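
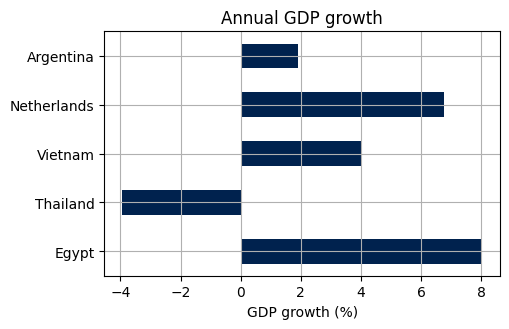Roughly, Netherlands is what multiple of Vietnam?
≈ 1.75×

Netherlands ≈ 7, Vietnam ≈ 4; 7/4 ≈ 1.75.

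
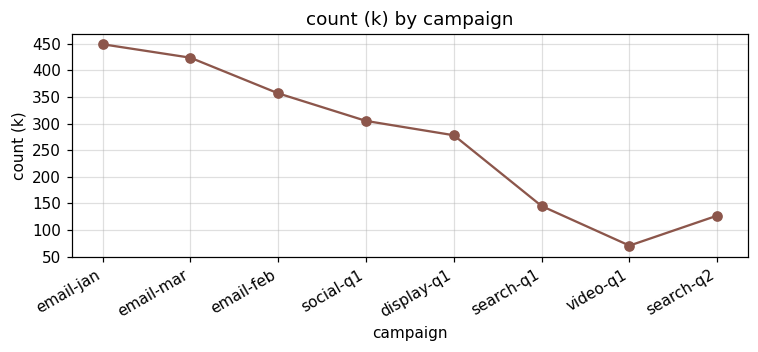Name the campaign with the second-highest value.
email-mar

Top 3: email-jan ≈ 450, email-mar ≈ 400, email-feb ≈ 350.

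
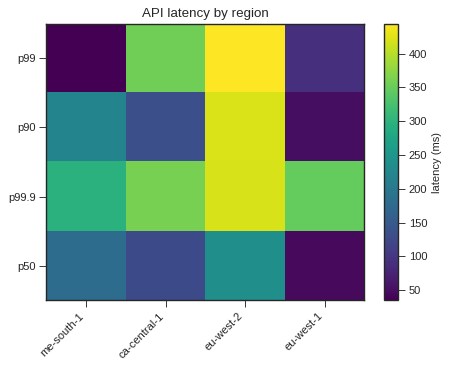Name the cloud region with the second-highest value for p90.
Top 3 for p90: eu-west-2 ≈ 400, me-south-1 ≈ 200, ca-central-1 ≈ 150.

me-south-1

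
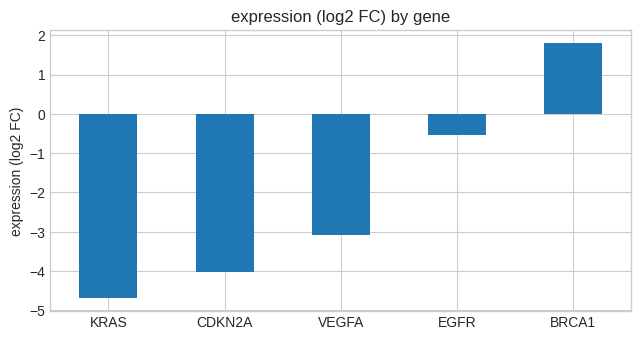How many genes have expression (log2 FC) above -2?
2

Above -2: EGFR, BRCA1.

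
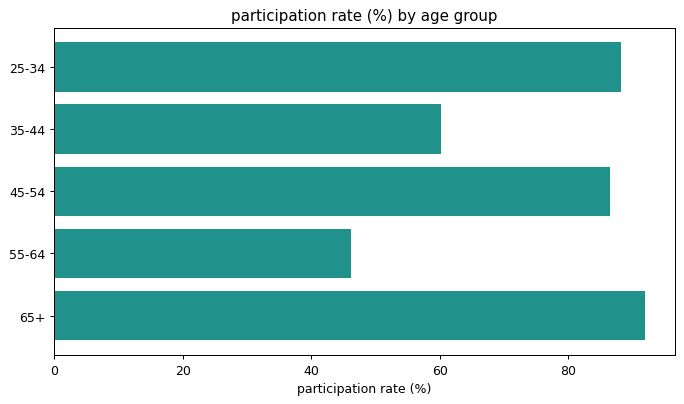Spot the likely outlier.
55-64

55-64 ≈ 50; the rest sit between ≈ 60 and ≈ 90.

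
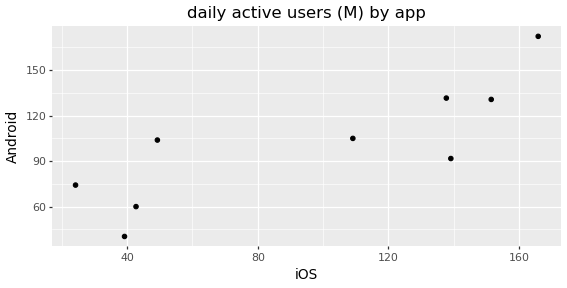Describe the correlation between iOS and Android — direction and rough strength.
Points are positively correlated; strong (|r| ≈ 0.8).

positive, strong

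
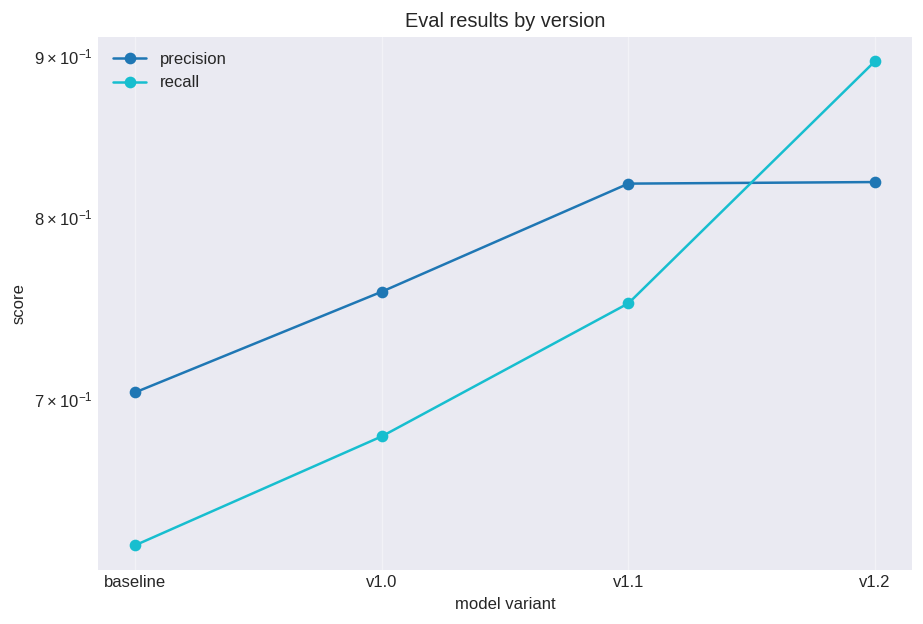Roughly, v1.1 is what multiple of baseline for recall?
≈ 1.15×

v1.1 ≈ 0.75, baseline ≈ 0.65; 0.75/0.65 ≈ 1.15.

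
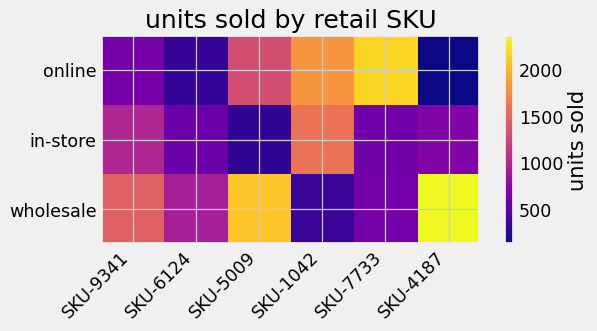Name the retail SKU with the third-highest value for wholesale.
SKU-9341

Top 4 for wholesale: SKU-4187 ≈ 2400, SKU-5009 ≈ 2000, SKU-9341 ≈ 1400, SKU-6124 ≈ 1000.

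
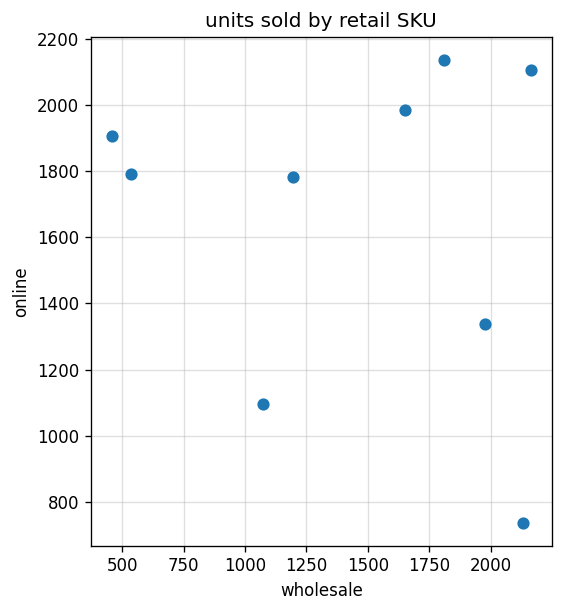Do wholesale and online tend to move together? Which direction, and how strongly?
no clear correlation

Points are roughly uncorrelated; weak (|r| ≈ 0.2).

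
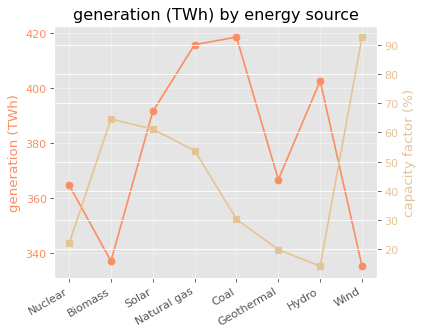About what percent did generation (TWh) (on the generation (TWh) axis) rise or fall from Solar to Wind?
≈ -12.8%

Solar ≈ 390, Wind ≈ 340; (340 − 390) / 390 ≈ -12.8%.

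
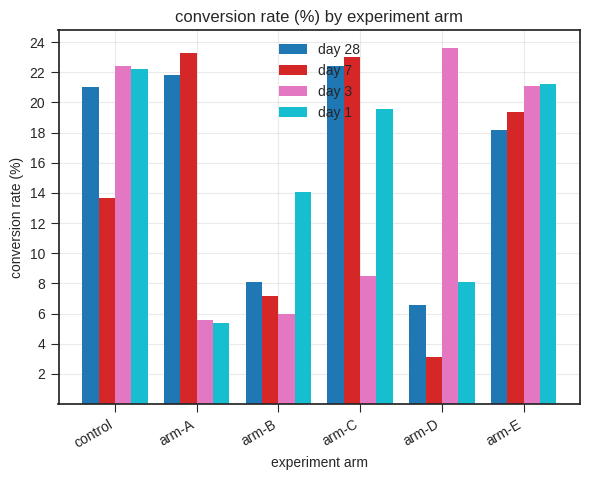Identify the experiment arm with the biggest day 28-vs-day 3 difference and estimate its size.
arm-D, ≈ 18 %

arm-D: day 28 ≈ 6, day 3 ≈ 24 → gap ≈ 18. Next-largest (arm-A) is only ≈ 16.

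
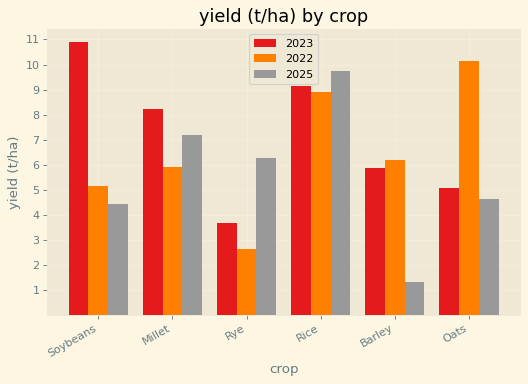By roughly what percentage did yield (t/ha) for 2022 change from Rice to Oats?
Rice ≈ 9, Oats ≈ 10; (10 − 9) / 9 ≈ +11.1%.

≈ +11.1%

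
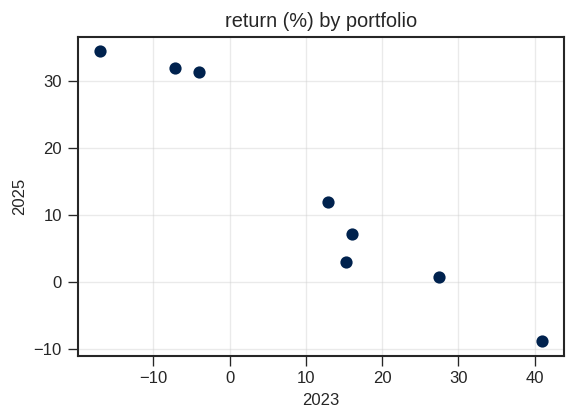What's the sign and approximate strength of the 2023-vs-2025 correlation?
negative, strong

Points are negatively correlated; strong (|r| ≈ 1.0).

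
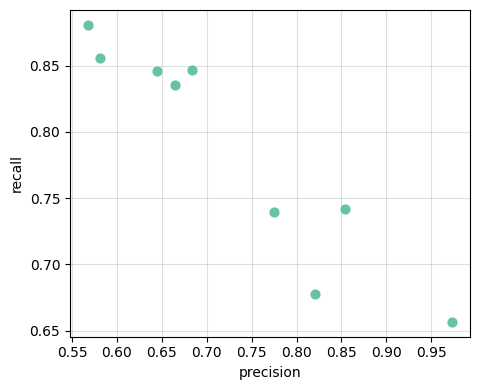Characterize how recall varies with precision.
negative, strong

Points are negatively correlated; strong (|r| ≈ 0.9).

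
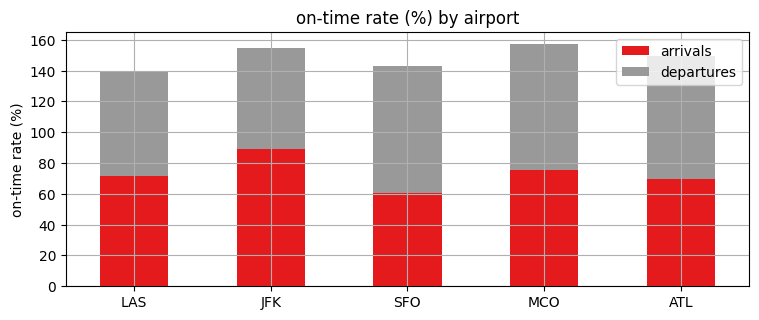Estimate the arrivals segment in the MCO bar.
arrivals top ≈ 80, bottom ≈ 0; segment ≈ 80.

≈ 80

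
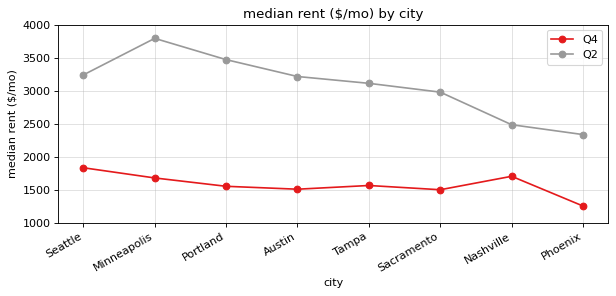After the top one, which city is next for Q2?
Portland

Top 3 for Q2: Minneapolis ≈ 4000, Portland ≈ 3500, Seattle ≈ 3000.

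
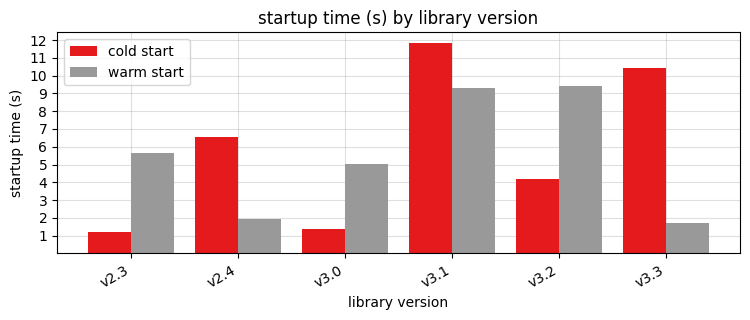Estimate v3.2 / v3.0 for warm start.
v3.2 ≈ 9, v3.0 ≈ 5; 9/5 ≈ 1.8.

≈ 1.8×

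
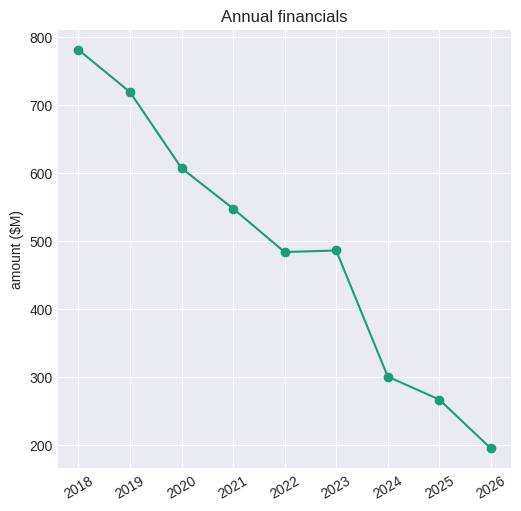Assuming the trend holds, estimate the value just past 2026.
≈ 150

Last three: 300, 250, 200 → slope ≈ -50/step → next ≈ 150.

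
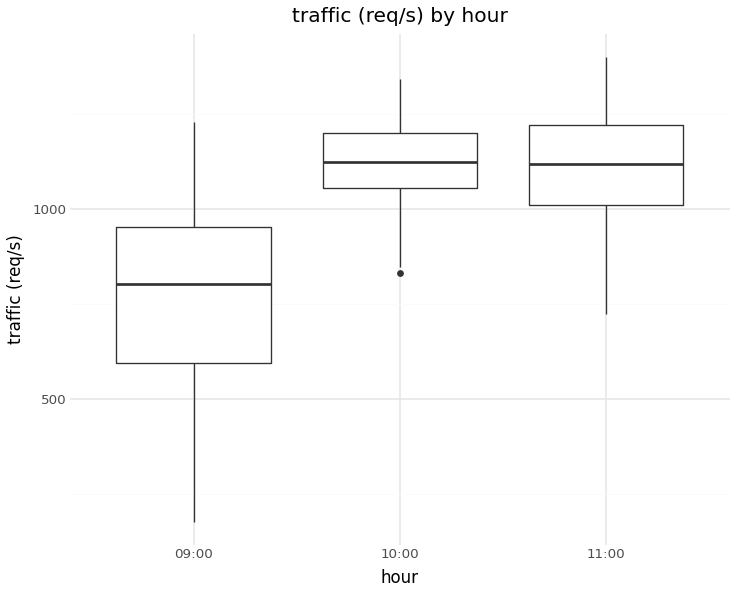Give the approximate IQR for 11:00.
Q3 ≈ 1200, Q1 ≈ 1000; IQR ≈ 200.

≈ 200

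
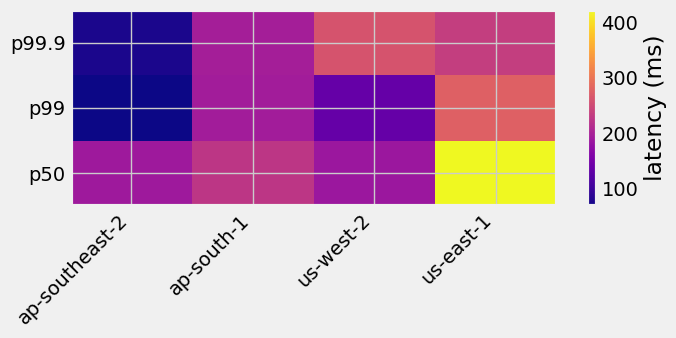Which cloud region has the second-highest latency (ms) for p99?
Top 3 for p99: us-east-1 ≈ 300, ap-south-1 ≈ 200, us-west-2 ≈ 150.

ap-south-1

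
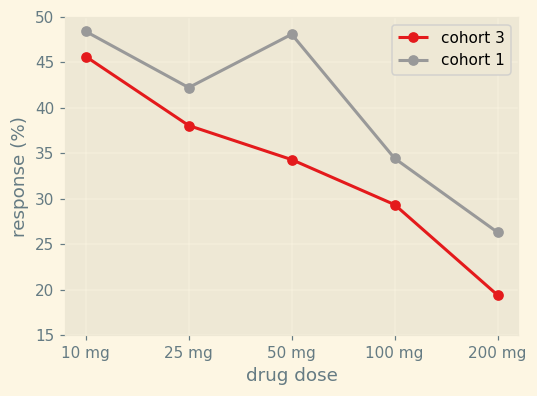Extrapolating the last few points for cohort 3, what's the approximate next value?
Last three: 35, 30, 20 → slope ≈ -7.5/step → next ≈ 12.5.

≈ 12.5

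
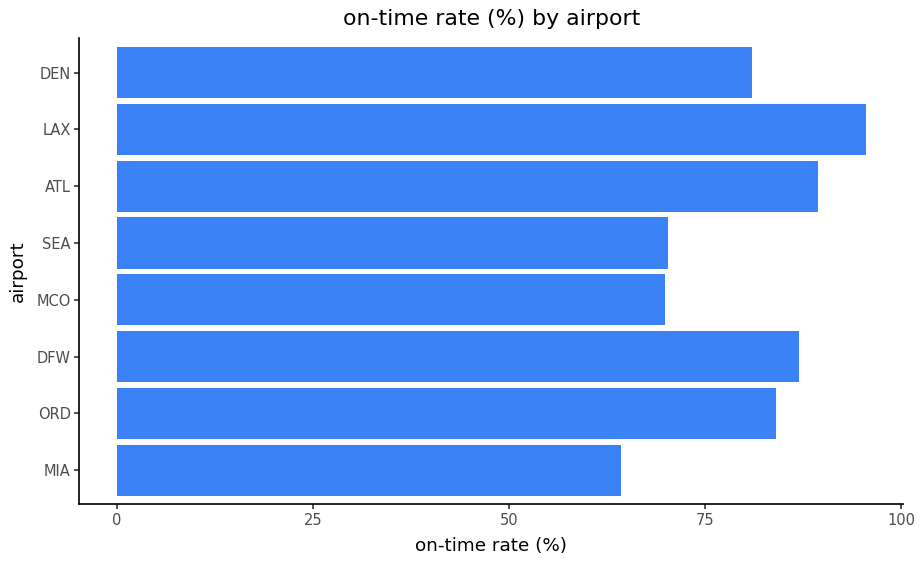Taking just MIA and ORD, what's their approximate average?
≈ 70

(60 + 80) / 2 ≈ 70.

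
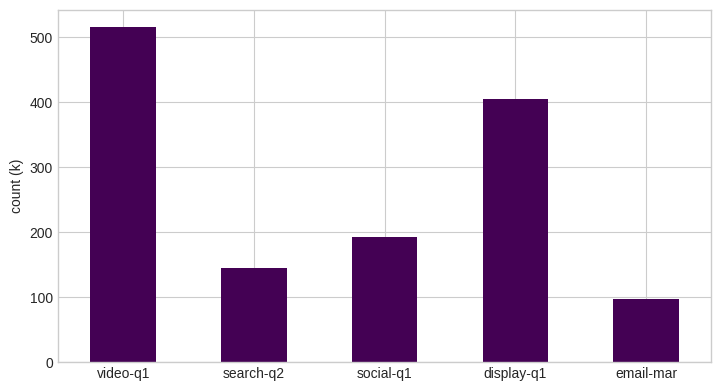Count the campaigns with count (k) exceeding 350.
2

Above 350: video-q1, display-q1.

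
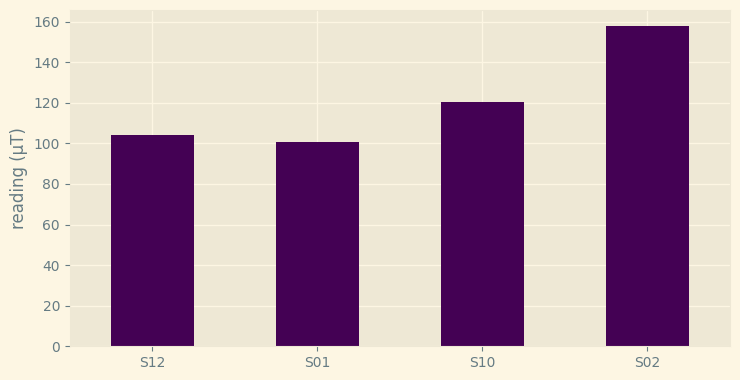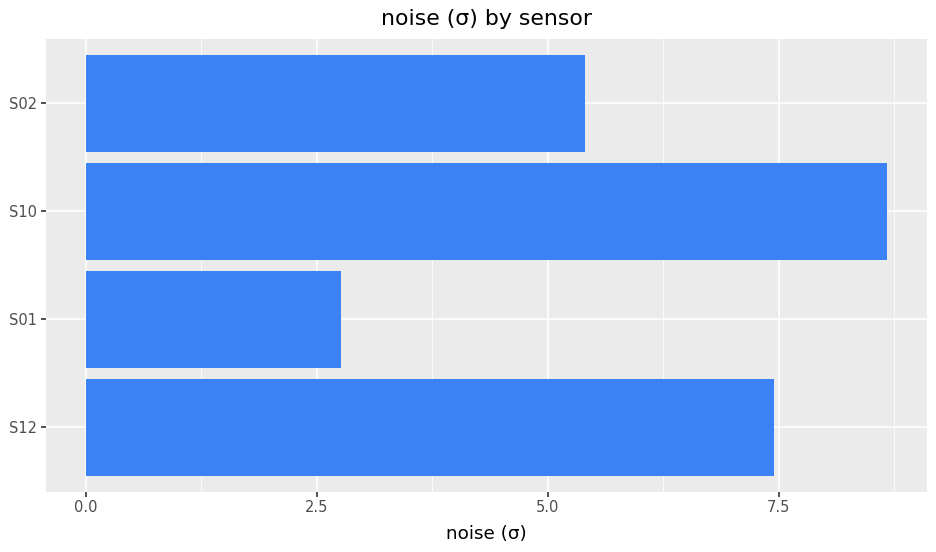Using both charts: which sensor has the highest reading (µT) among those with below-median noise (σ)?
Chart 2 median noise (σ) ≈ 6; below-median sensors: S01, S02. Among those, S02 has the highest reading (µT) (≈ 160).

S02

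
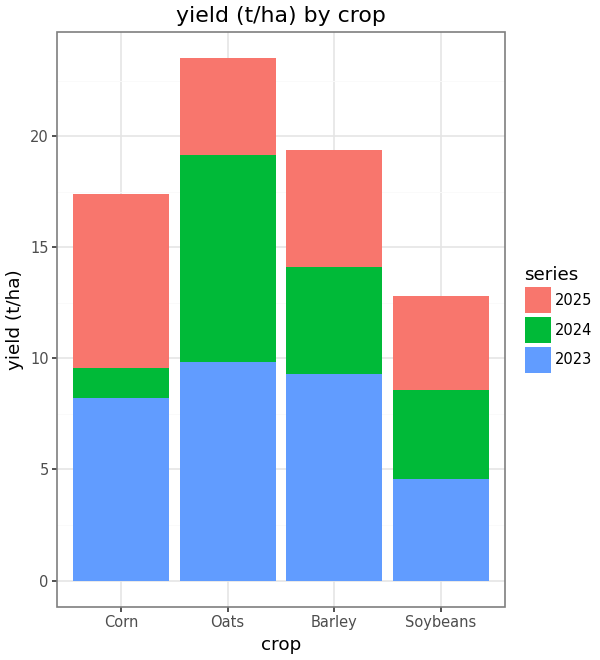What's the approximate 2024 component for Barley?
2024 top ≈ 14, bottom ≈ 10; segment ≈ 4.

≈ 4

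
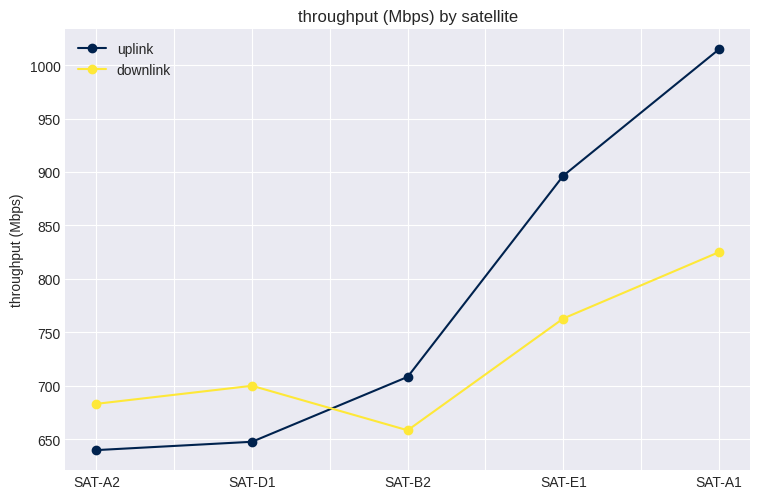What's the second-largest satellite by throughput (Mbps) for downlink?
SAT-E1

Top 3 for downlink: SAT-A1 ≈ 800, SAT-E1 ≈ 750, SAT-D1 ≈ 700.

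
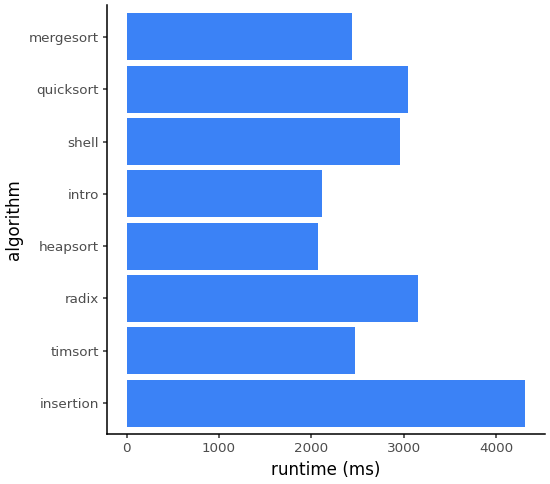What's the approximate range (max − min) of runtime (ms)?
≈ 2500

Max insertion ≈ 4500, min heapsort ≈ 2000; range ≈ 2500.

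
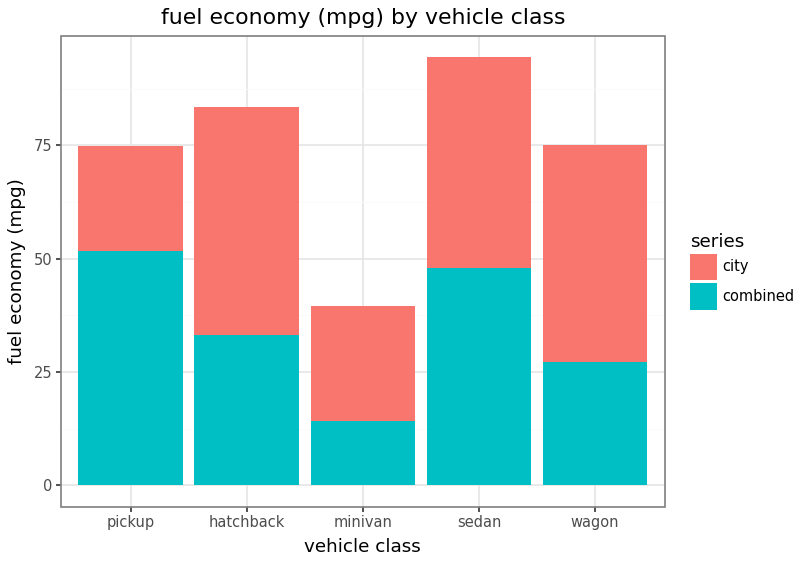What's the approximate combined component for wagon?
combined top ≈ 30, bottom ≈ 0; segment ≈ 30.

≈ 30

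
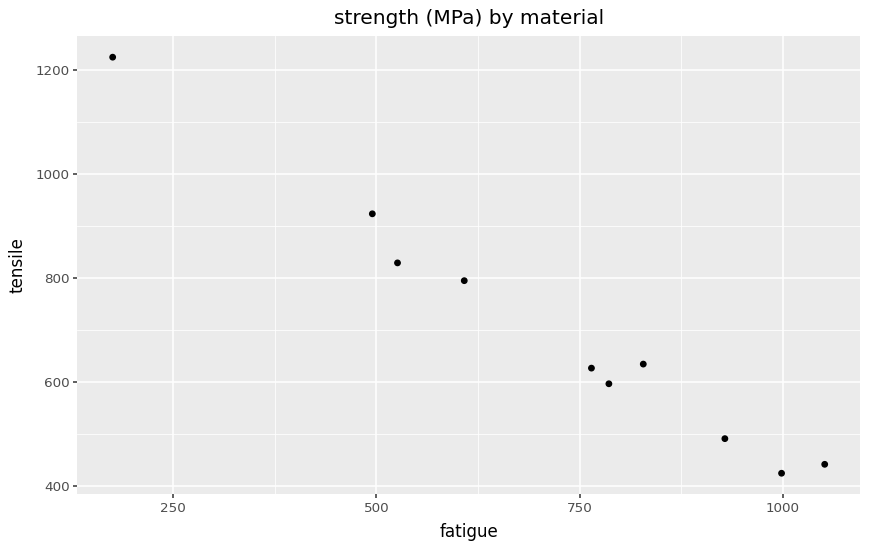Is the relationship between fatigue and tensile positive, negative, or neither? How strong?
negative, strong

Points are negatively correlated; strong (|r| ≈ 1.0).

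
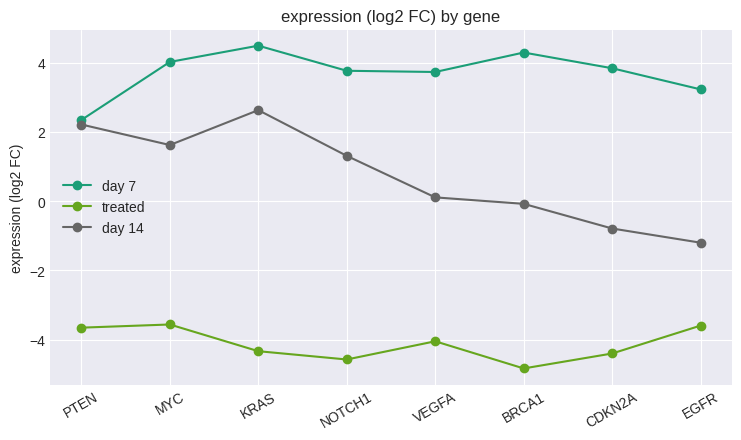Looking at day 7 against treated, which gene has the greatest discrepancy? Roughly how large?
BRCA1: day 7 ≈ 4, treated ≈ -5 → gap ≈ 9. Next-largest (KRAS) is only ≈ 8.

BRCA1, ≈ 9 log2 FC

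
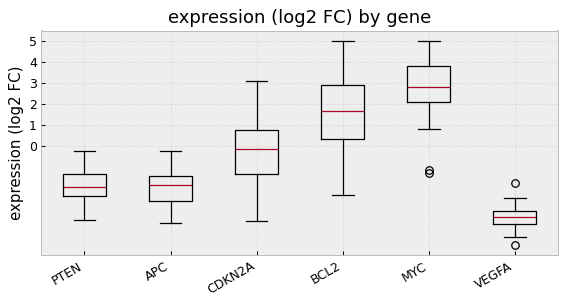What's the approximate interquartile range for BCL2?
≈ 3

Q3 ≈ 3, Q1 ≈ 0; IQR ≈ 3.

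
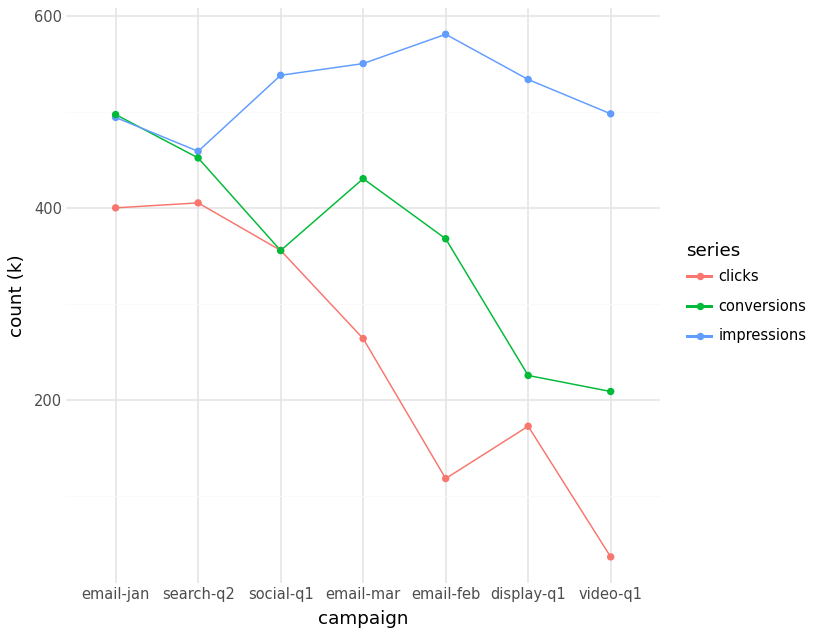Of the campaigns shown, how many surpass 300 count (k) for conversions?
5

Above 300: email-jan, search-q2, social-q1, email-mar, email-feb.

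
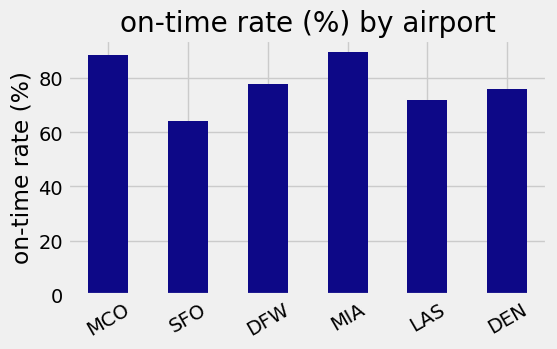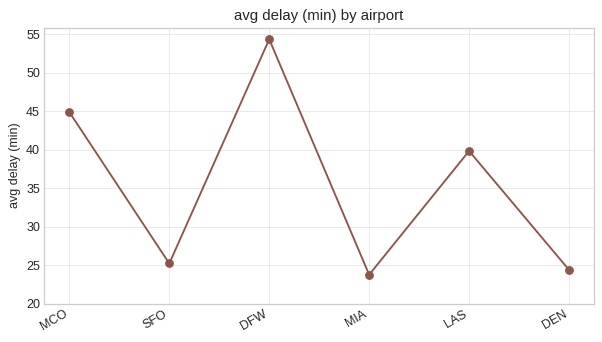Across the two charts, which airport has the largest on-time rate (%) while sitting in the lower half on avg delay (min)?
MIA

Chart 2 median avg delay (min) ≈ 35; below-median airports: SFO, MIA, DEN. Among those, MIA has the highest on-time rate (%) (≈ 90).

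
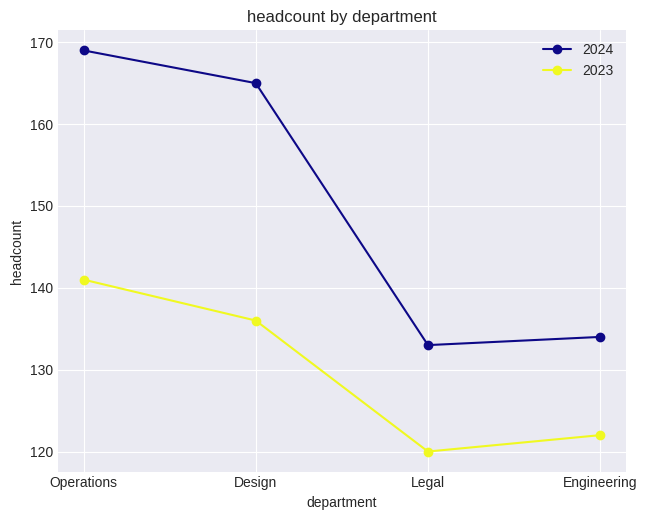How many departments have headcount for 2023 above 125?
Above 125: Operations, Design.

2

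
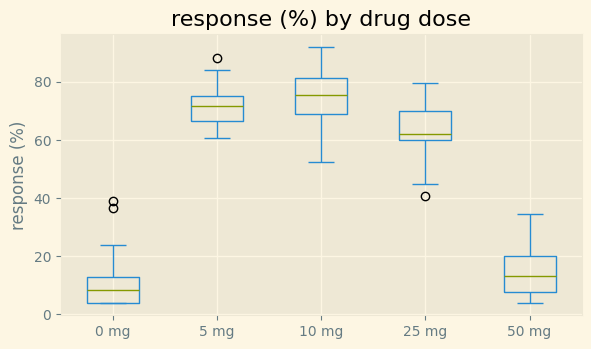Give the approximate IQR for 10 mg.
≈ 10

Q3 ≈ 80, Q1 ≈ 70; IQR ≈ 10.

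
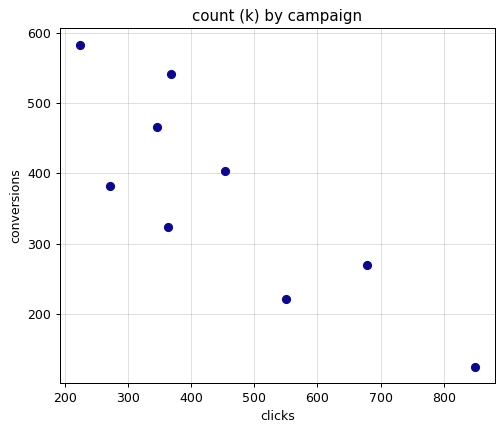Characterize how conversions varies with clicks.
negative, strong

Points are negatively correlated; strong (|r| ≈ 0.8).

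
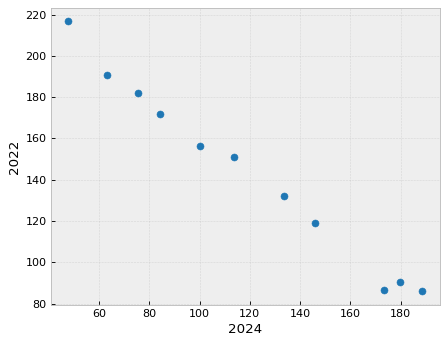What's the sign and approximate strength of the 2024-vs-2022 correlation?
Points are negatively correlated; strong (|r| ≈ 1.0).

negative, strong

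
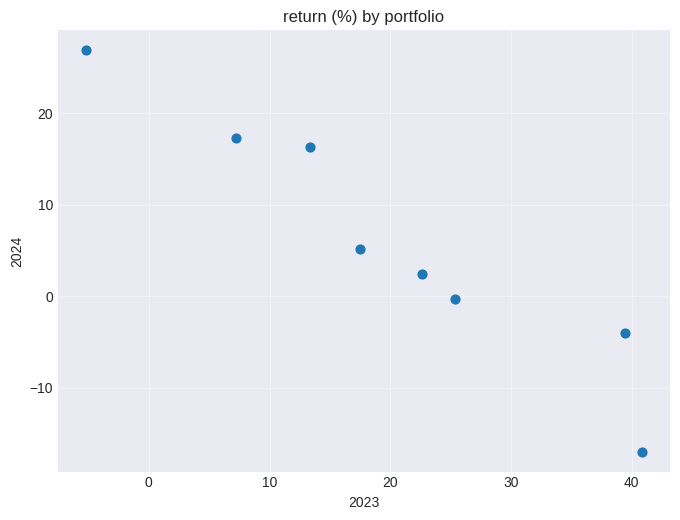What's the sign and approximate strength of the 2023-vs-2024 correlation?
negative, strong

Points are negatively correlated; strong (|r| ≈ 1.0).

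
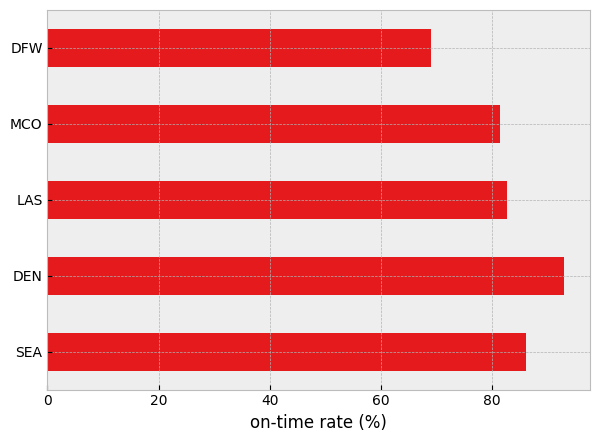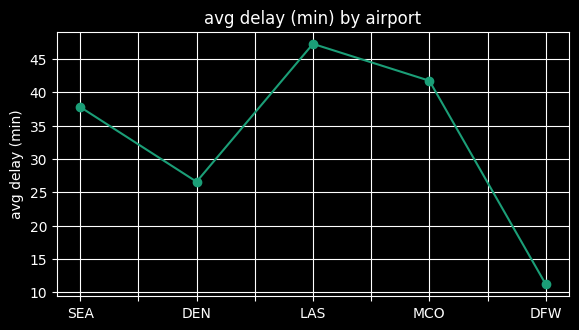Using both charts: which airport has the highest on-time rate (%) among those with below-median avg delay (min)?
DEN

Chart 2 median avg delay (min) ≈ 40; below-median airports: DEN, DFW. Among those, DEN has the highest on-time rate (%) (≈ 90).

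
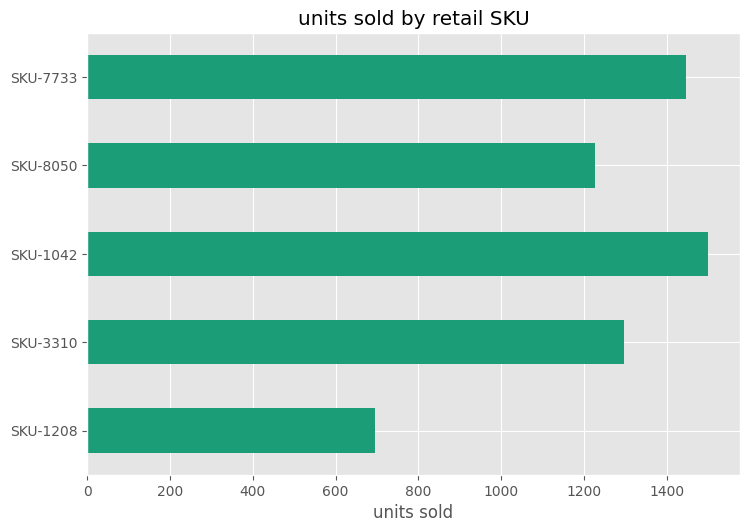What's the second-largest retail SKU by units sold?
Top 3: SKU-1042 ≈ 1600, SKU-7733 ≈ 1400, SKU-3310 ≈ 1200.

SKU-7733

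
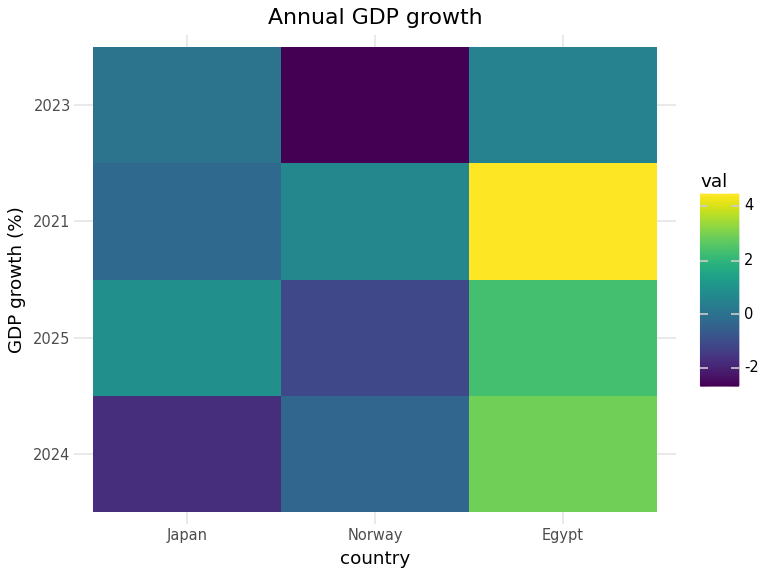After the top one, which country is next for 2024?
Top 3 for 2024: Egypt ≈ 3, Norway ≈ 0, Japan ≈ -2.

Norway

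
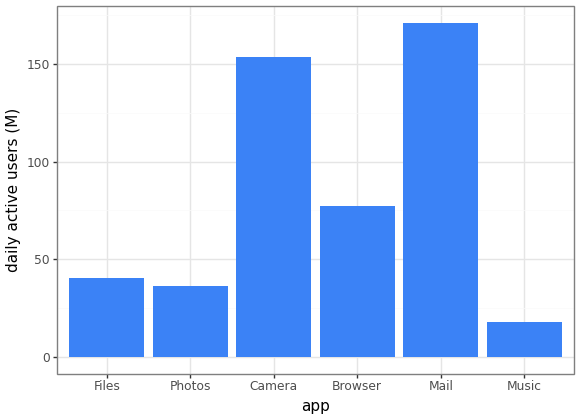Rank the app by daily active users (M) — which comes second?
Top 3: Mail ≈ 180, Camera ≈ 160, Browser ≈ 80.

Camera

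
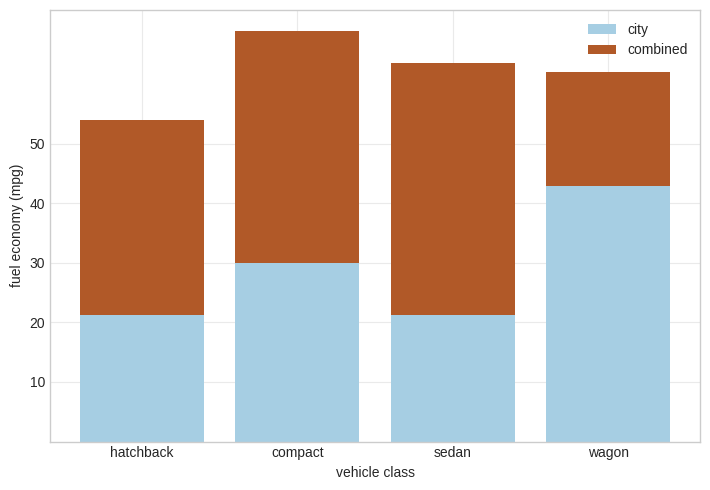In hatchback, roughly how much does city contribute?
city top ≈ 20, bottom ≈ 0; segment ≈ 20.

≈ 20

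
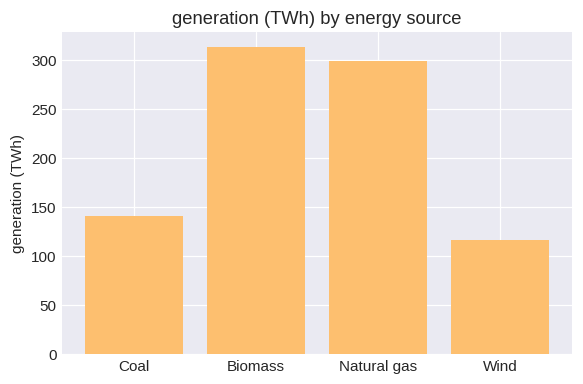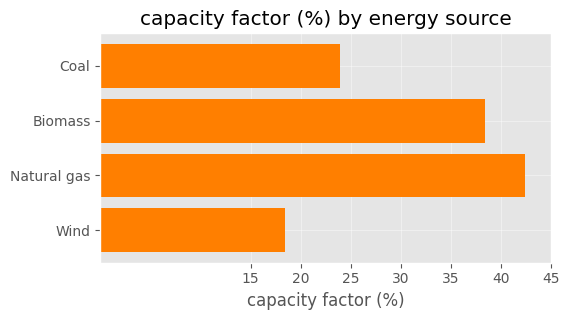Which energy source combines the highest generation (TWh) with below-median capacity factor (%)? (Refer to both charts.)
Chart 2 median capacity factor (%) ≈ 30; below-median energy sources: Coal, Wind. Among those, Coal has the highest generation (TWh) (≈ 150).

Coal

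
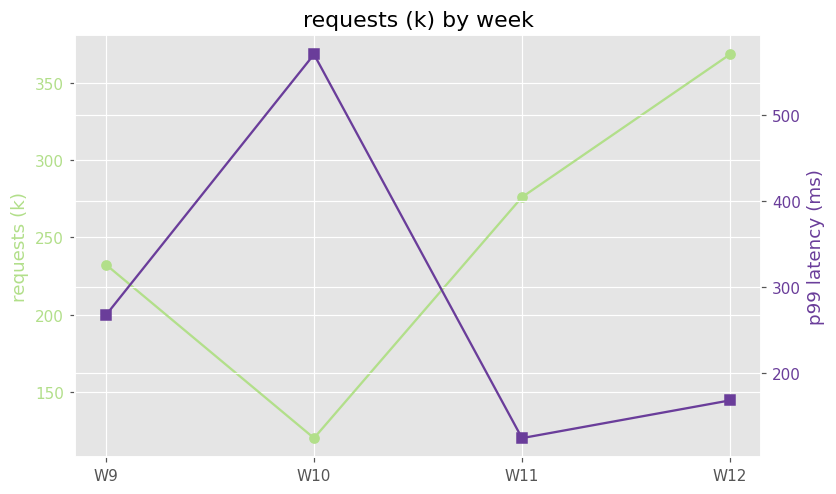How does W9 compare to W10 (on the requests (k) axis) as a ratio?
W9 ≈ 225, W10 ≈ 125; 225/125 ≈ 1.8.

≈ 1.8×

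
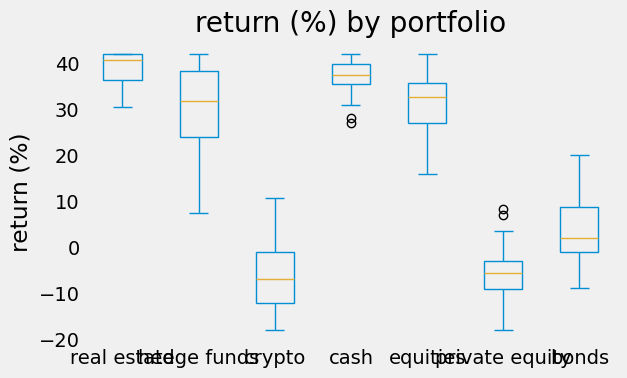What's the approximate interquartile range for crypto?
≈ 10

Q3 ≈ 0, Q1 ≈ -10; IQR ≈ 10.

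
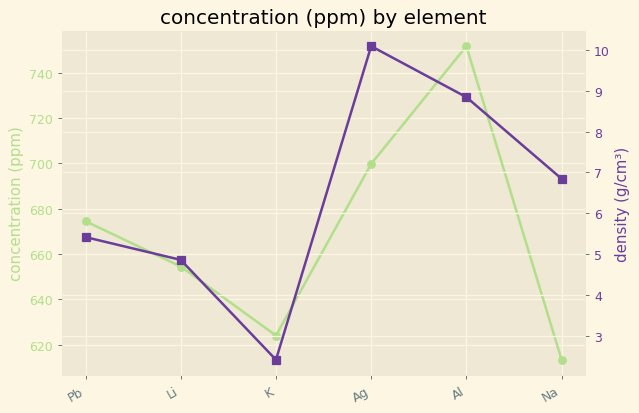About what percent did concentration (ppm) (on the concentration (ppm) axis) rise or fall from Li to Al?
≈ +15.2%

Li ≈ 660, Al ≈ 760; (760 − 660) / 660 ≈ +15.2%.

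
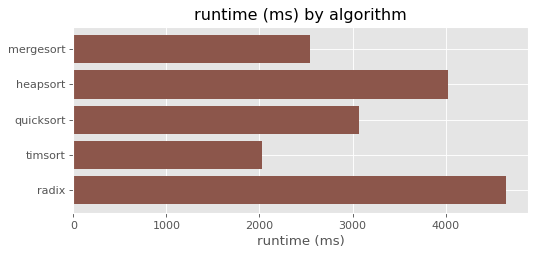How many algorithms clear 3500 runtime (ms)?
2

Above 3500: heapsort, radix.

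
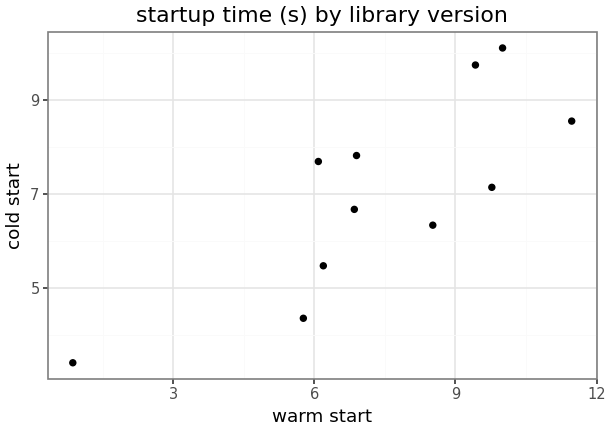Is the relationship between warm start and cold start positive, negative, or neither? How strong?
Points are positively correlated; strong (|r| ≈ 0.8).

positive, strong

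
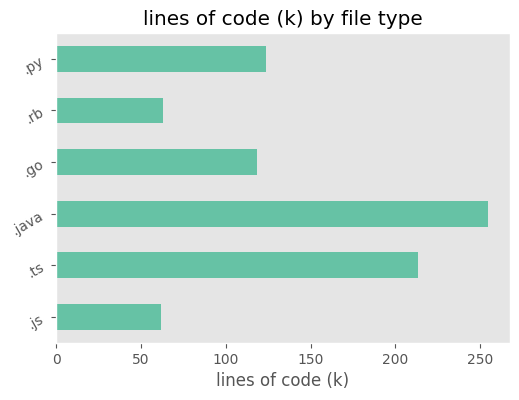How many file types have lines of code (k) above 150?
2

Above 150: .ts, .java.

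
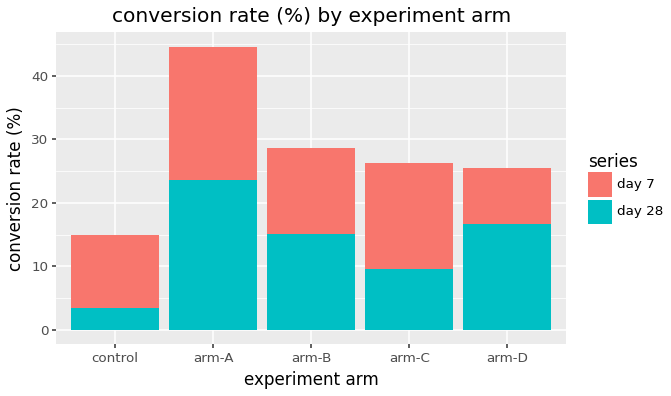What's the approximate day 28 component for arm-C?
≈ 10

day 28 top ≈ 10, bottom ≈ 0; segment ≈ 10.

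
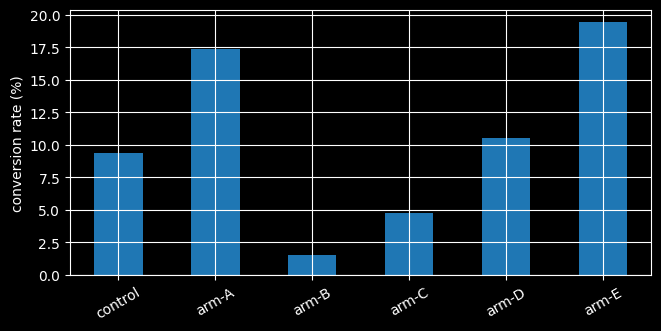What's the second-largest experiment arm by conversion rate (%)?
arm-A

Top 3: arm-E ≈ 20, arm-A ≈ 18, arm-D ≈ 10.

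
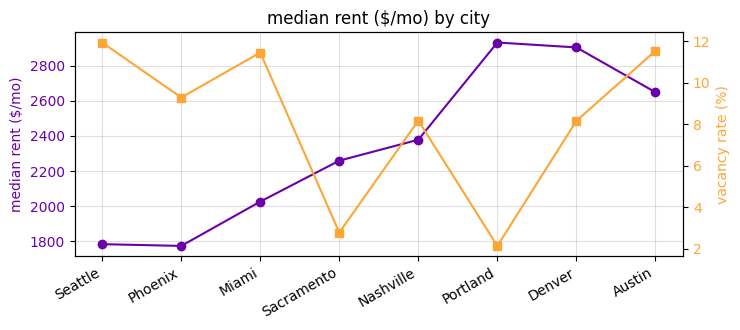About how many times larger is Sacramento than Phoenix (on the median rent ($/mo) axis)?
≈ 1.28×

Sacramento ≈ 2300, Phoenix ≈ 1800; 2300/1800 ≈ 1.28.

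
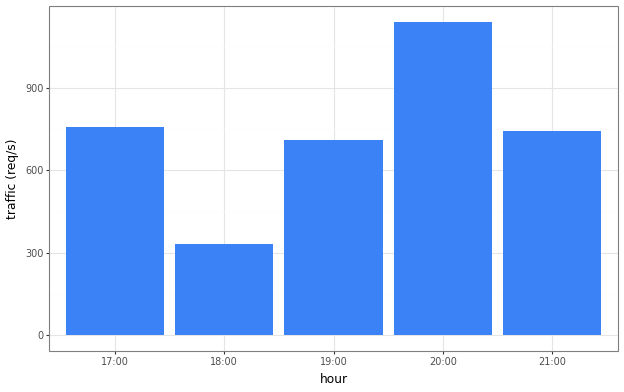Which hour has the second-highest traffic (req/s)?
Top 3: 20:00 ≈ 1100, 17:00 ≈ 800, 21:00 ≈ 700.

17:00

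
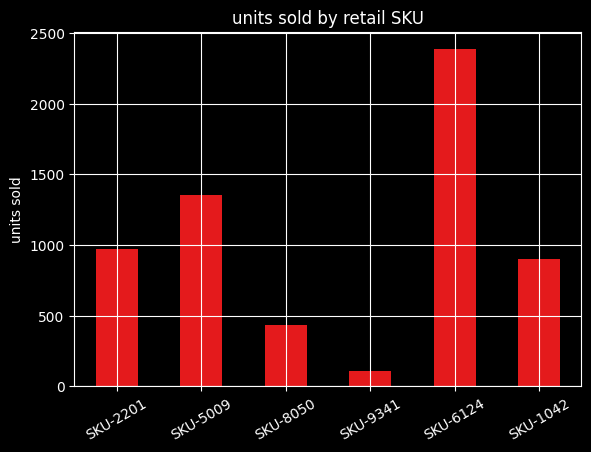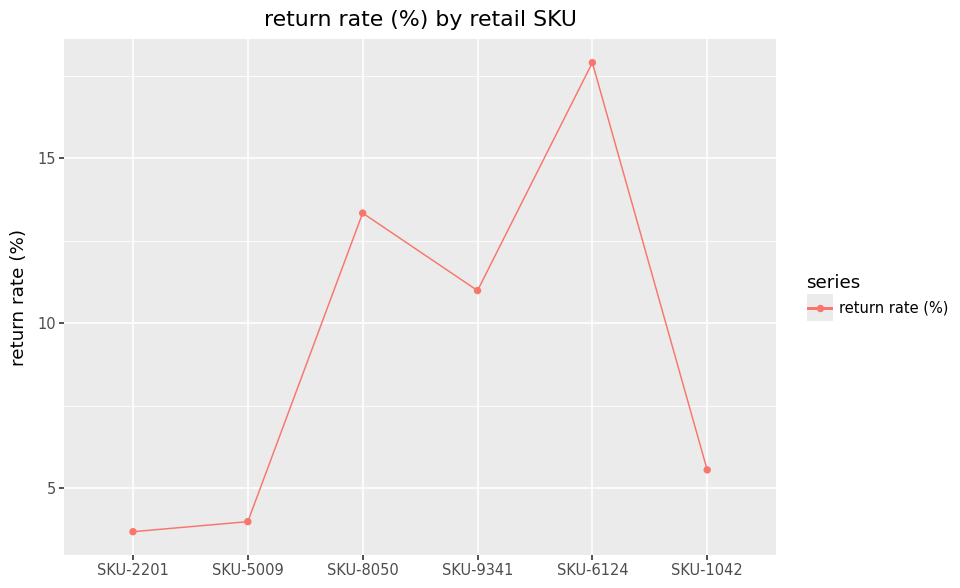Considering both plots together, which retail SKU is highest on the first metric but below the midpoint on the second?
SKU-5009

Chart 2 median return rate (%) ≈ 8; below-median retail SKUs: SKU-2201, SKU-5009, SKU-1042. Among those, SKU-5009 has the highest units sold (≈ 1500).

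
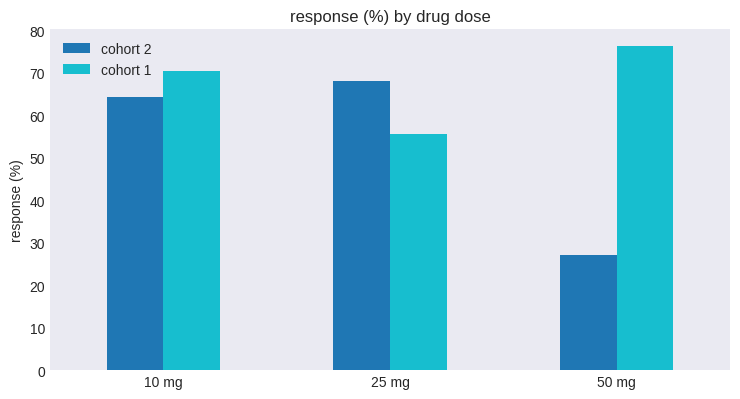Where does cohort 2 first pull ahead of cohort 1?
10 mg: cohort 2 ≈ 60 vs cohort 1 ≈ 70 (not yet); 25 mg: cohort 2 ≈ 70 vs cohort 1 ≈ 60 (first crossover).

25 mg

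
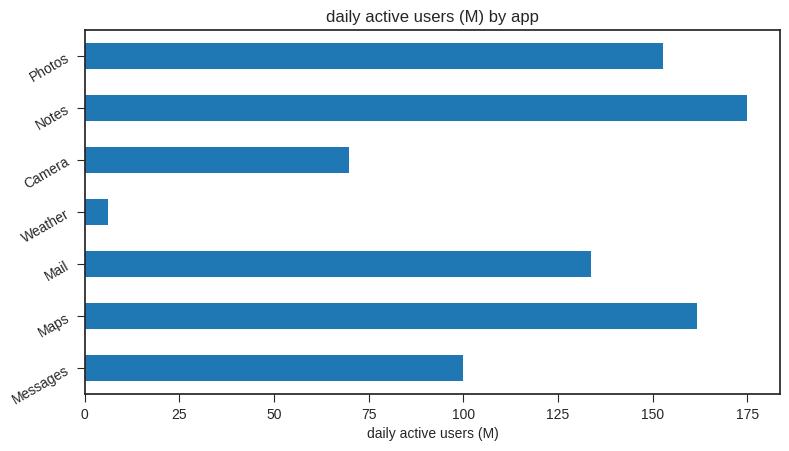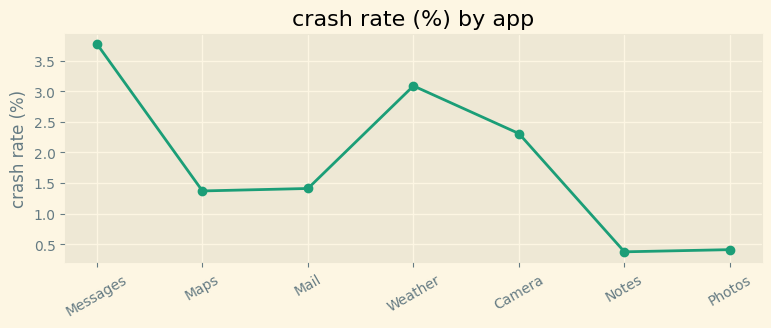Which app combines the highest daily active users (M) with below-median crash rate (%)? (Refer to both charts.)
Chart 2 median crash rate (%) ≈ 1.5; below-median apps: Maps, Notes, Photos. Among those, Notes has the highest daily active users (M) (≈ 180).

Notes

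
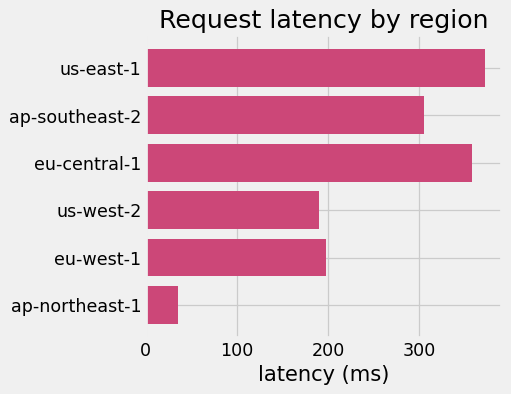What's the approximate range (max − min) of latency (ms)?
Max us-east-1 ≈ 350, min ap-northeast-1 ≈ 50; range ≈ 300.

≈ 300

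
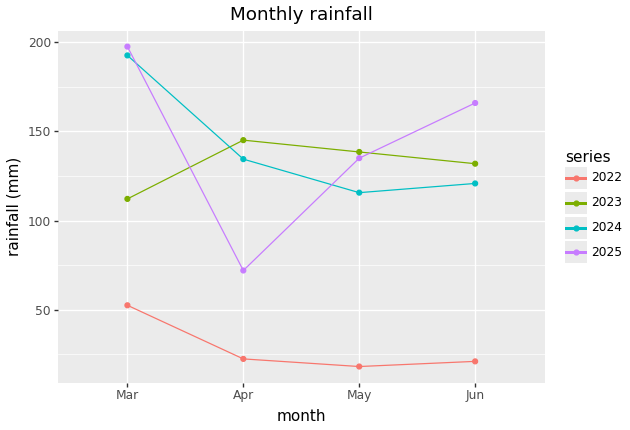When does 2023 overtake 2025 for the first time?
Apr

Mar: 2023 ≈ 120 vs 2025 ≈ 200 (not yet); Apr: 2023 ≈ 140 vs 2025 ≈ 80 (first crossover).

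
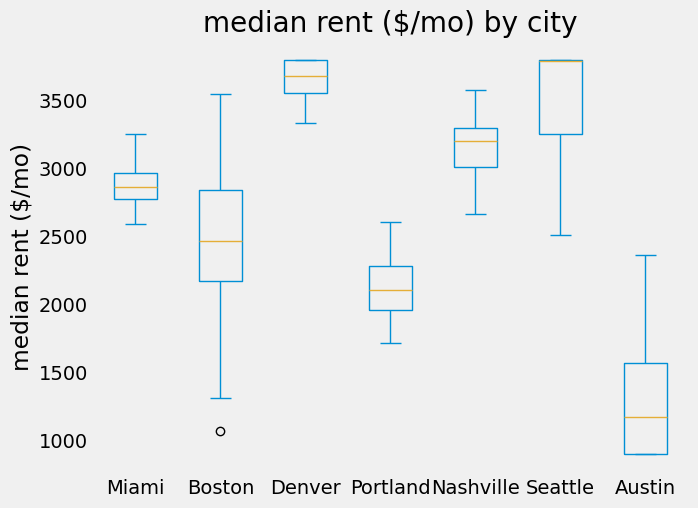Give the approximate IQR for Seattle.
Q3 ≈ 4000, Q1 ≈ 3500; IQR ≈ 500.

≈ 500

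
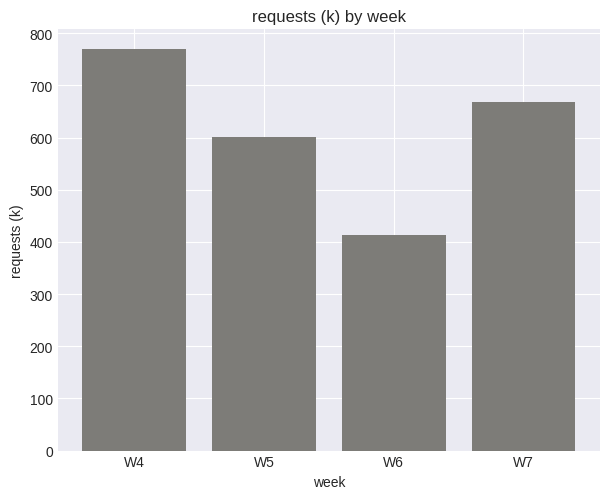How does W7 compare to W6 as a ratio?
≈ 1.75×

W7 ≈ 700, W6 ≈ 400; 700/400 ≈ 1.75.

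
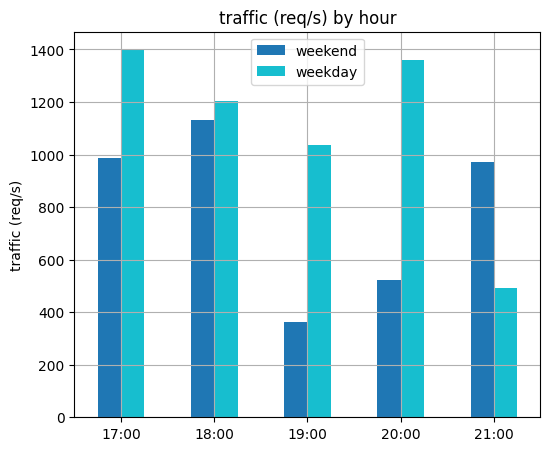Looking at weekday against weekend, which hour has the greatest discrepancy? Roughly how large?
20:00, ≈ 800 req/s

20:00: weekday ≈ 1400, weekend ≈ 600 → gap ≈ 800. Next-largest (19:00) is only ≈ 600.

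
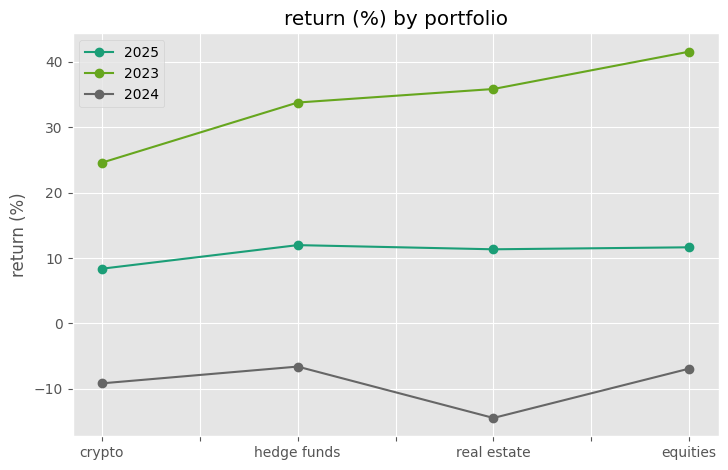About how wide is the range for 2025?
≈ 0

Max hedge funds ≈ 10, min crypto ≈ 10; range ≈ 0.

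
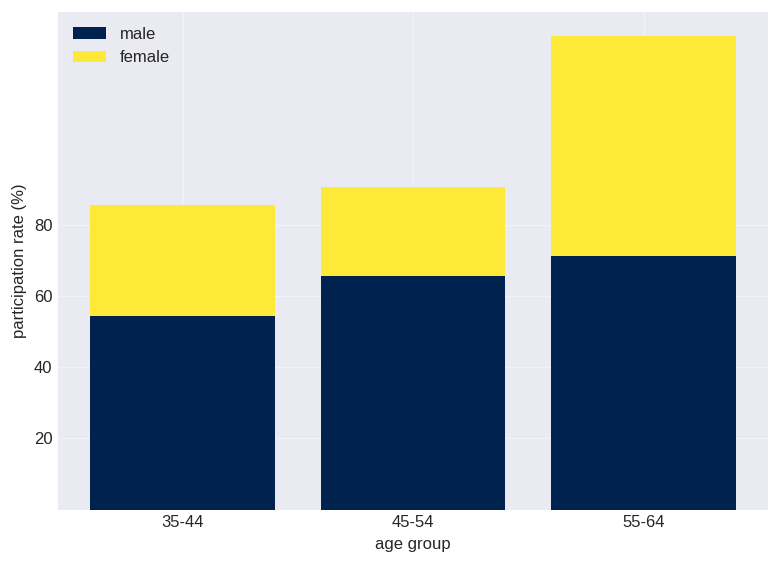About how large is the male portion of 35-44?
male top ≈ 60, bottom ≈ 0; segment ≈ 60.

≈ 60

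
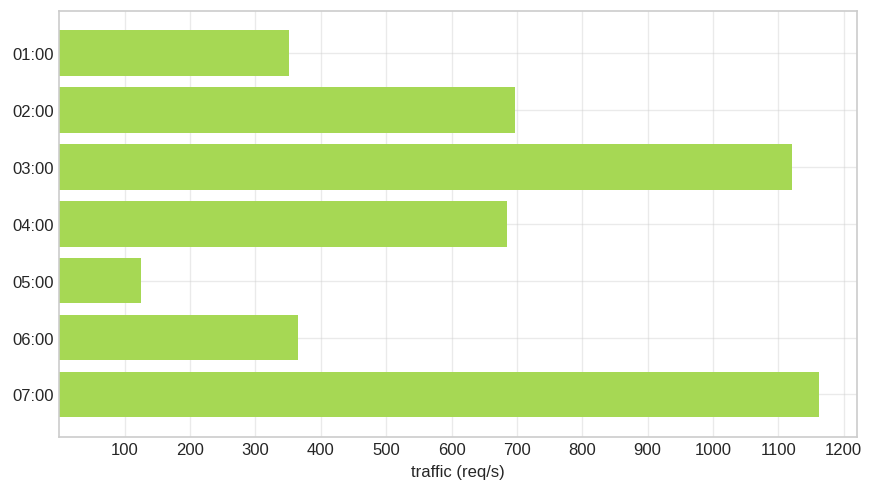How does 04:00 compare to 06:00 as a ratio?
≈ 1.75×

04:00 ≈ 700, 06:00 ≈ 400; 700/400 ≈ 1.75.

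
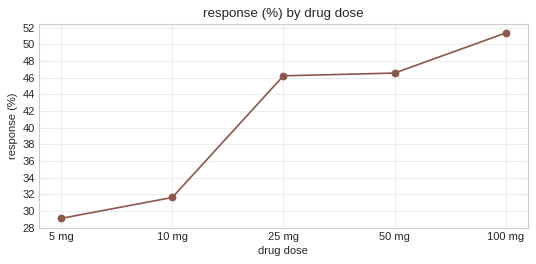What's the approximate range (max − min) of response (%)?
≈ 22

Max 100 mg ≈ 52, min 5 mg ≈ 30; range ≈ 22.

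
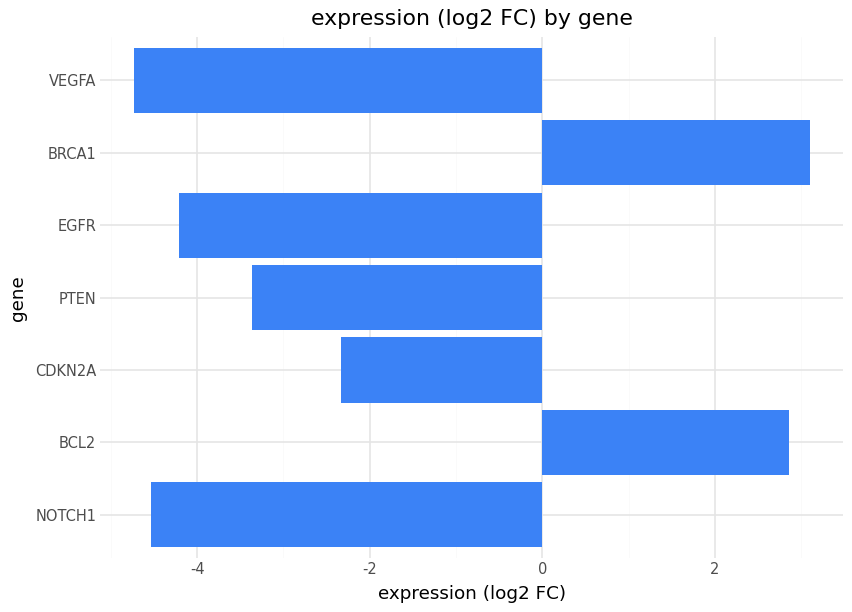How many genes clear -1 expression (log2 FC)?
Above -1: BCL2, BRCA1.

2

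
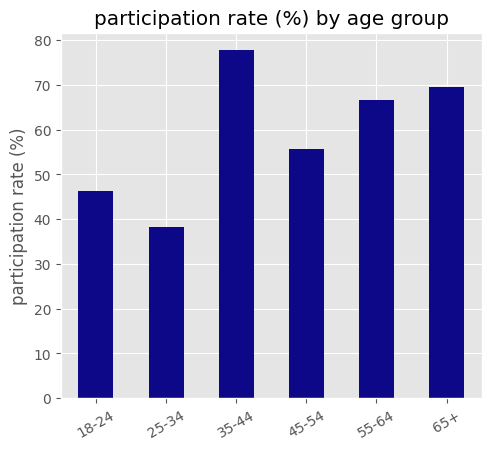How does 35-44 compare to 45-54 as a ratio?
≈ 1.33×

35-44 ≈ 80, 45-54 ≈ 60; 80/60 ≈ 1.33.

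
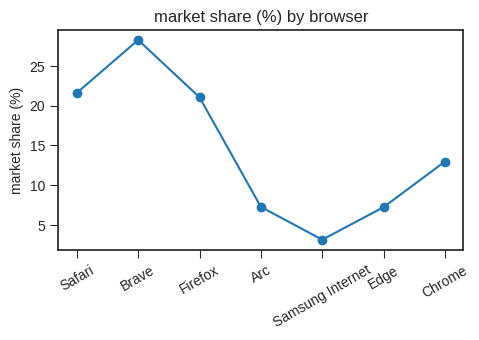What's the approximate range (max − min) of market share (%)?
≈ 25

Max Brave ≈ 30, min Samsung Internet ≈ 5; range ≈ 25.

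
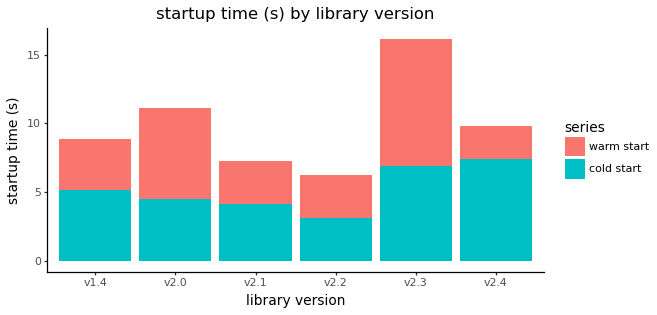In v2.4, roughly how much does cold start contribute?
cold start top ≈ 8, bottom ≈ 0; segment ≈ 8.

≈ 8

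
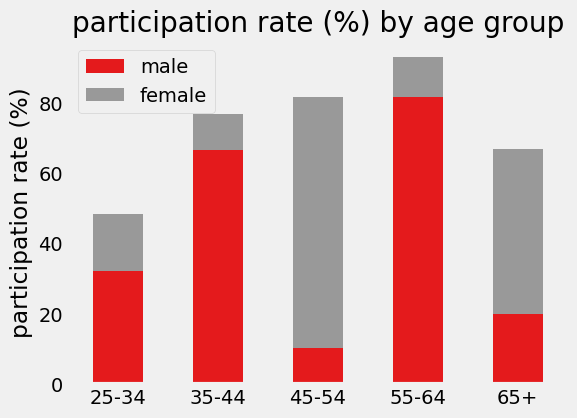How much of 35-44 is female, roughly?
female top ≈ 80, bottom ≈ 70; segment ≈ 10.

≈ 10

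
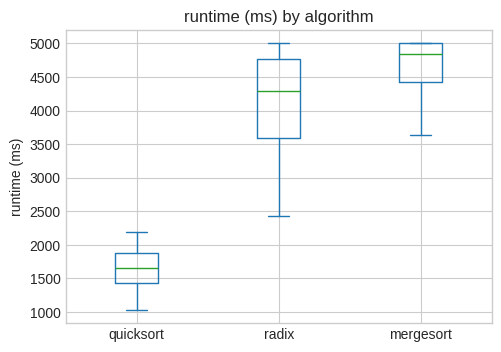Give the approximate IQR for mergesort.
≈ 500

Q3 ≈ 5000, Q1 ≈ 4500; IQR ≈ 500.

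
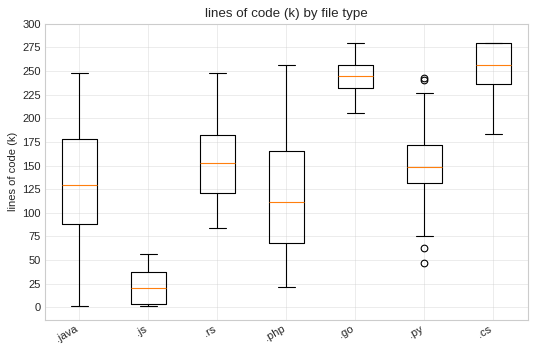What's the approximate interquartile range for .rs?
Q3 ≈ 175, Q1 ≈ 125; IQR ≈ 50.

≈ 50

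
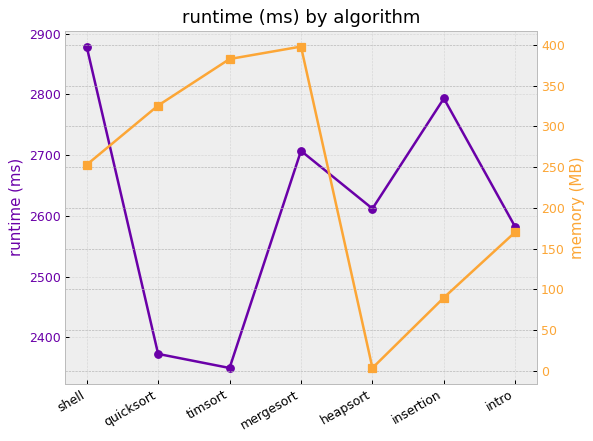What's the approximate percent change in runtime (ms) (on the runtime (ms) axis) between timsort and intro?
timsort ≈ 2350, intro ≈ 2600; (2600 − 2350) / 2350 ≈ +10.6%.

≈ +10.6%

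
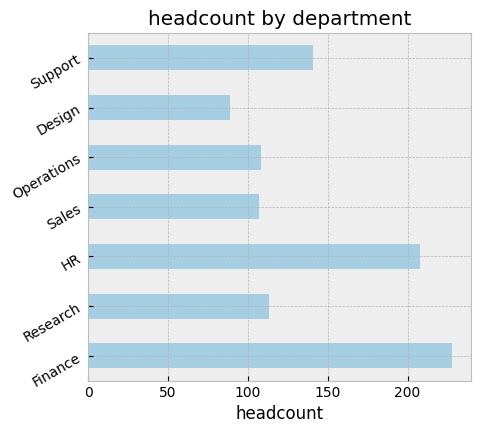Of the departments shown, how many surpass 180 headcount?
Above 180: Finance, HR.

2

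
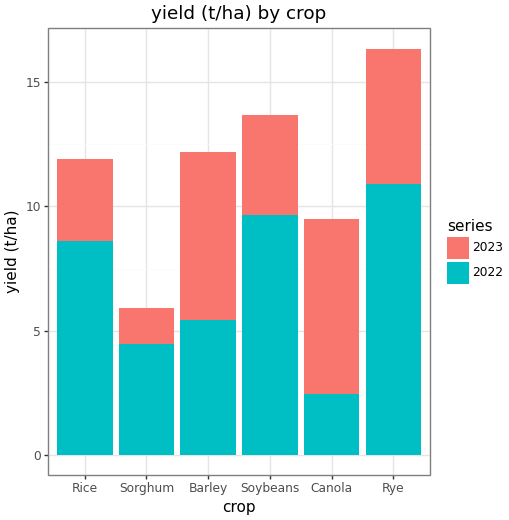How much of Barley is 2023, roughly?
2023 top ≈ 12, bottom ≈ 6; segment ≈ 6.

≈ 6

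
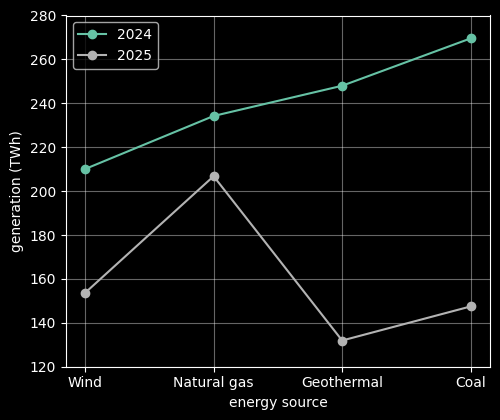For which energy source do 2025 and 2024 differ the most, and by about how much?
Coal: 2025 ≈ 140, 2024 ≈ 260 → gap ≈ 120. Next-largest (Geothermal) is only ≈ 100.

Coal, ≈ 120 TWh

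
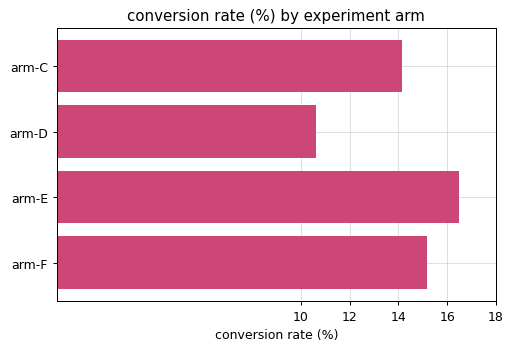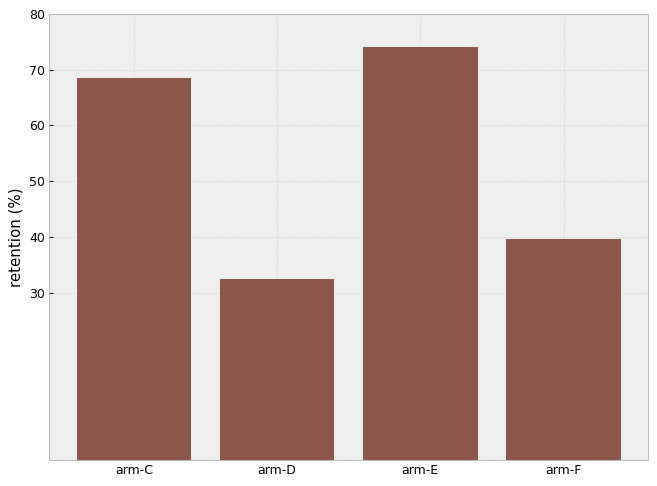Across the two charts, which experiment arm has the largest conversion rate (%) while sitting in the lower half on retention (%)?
Chart 2 median retention (%) ≈ 50; below-median experiment arms: arm-D, arm-F. Among those, arm-F has the highest conversion rate (%) (≈ 16).

arm-F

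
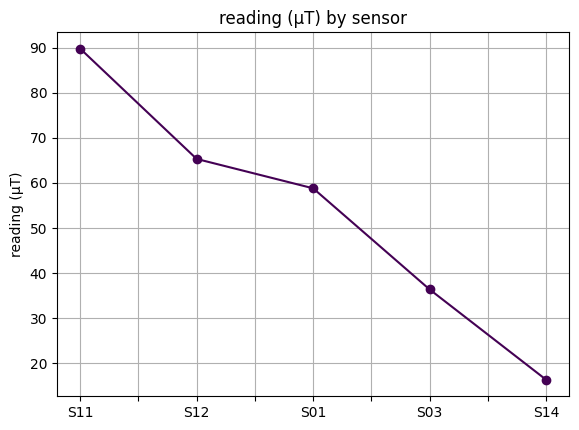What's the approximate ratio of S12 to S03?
≈ 1.75×

S12 ≈ 70, S03 ≈ 40; 70/40 ≈ 1.75.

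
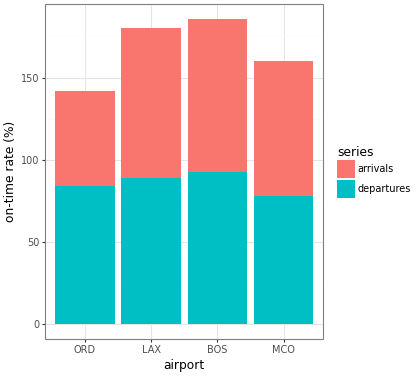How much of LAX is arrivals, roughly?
≈ 100

arrivals top ≈ 180, bottom ≈ 80; segment ≈ 100.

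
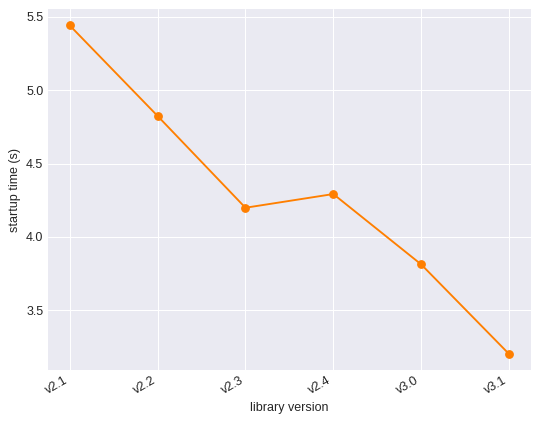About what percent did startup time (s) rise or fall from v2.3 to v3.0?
v2.3 ≈ 4.2, v3.0 ≈ 3.8; (3.8 − 4.2) / 4.2 ≈ -9.5%.

≈ -9.5%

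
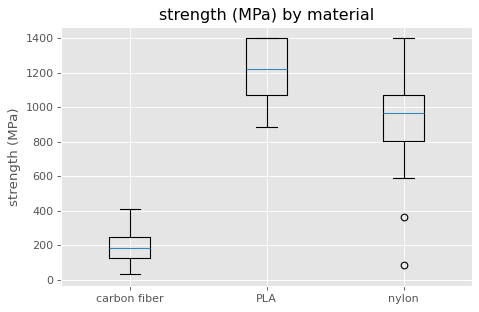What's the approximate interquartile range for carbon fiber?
≈ 100

Q3 ≈ 200, Q1 ≈ 100; IQR ≈ 100.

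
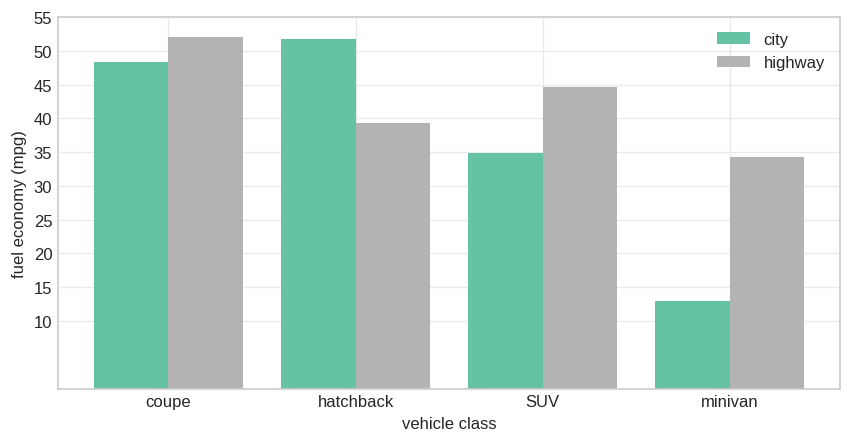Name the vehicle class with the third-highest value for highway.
Top 4 for highway: coupe ≈ 50, SUV ≈ 45, hatchback ≈ 40, minivan ≈ 35.

hatchback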